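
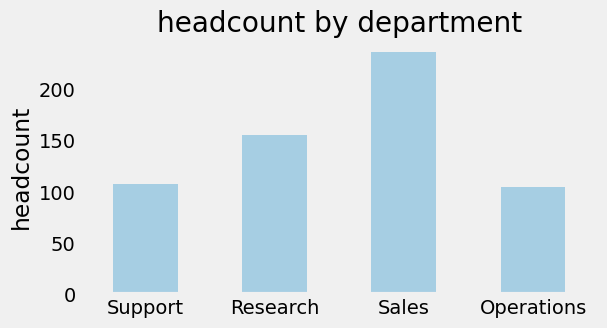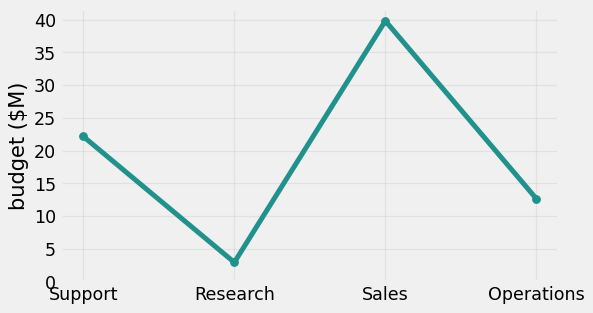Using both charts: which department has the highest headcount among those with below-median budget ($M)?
Chart 2 median budget ($M) ≈ 15; below-median departments: Research, Operations. Among those, Research has the highest headcount (≈ 150).

Research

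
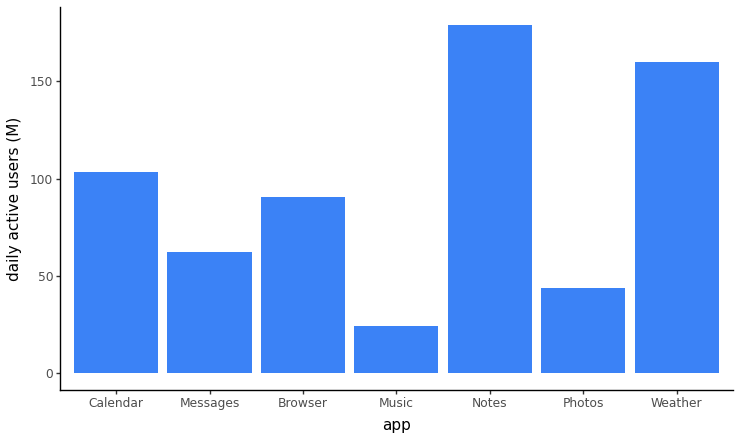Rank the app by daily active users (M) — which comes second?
Top 3: Notes ≈ 180, Weather ≈ 160, Calendar ≈ 100.

Weather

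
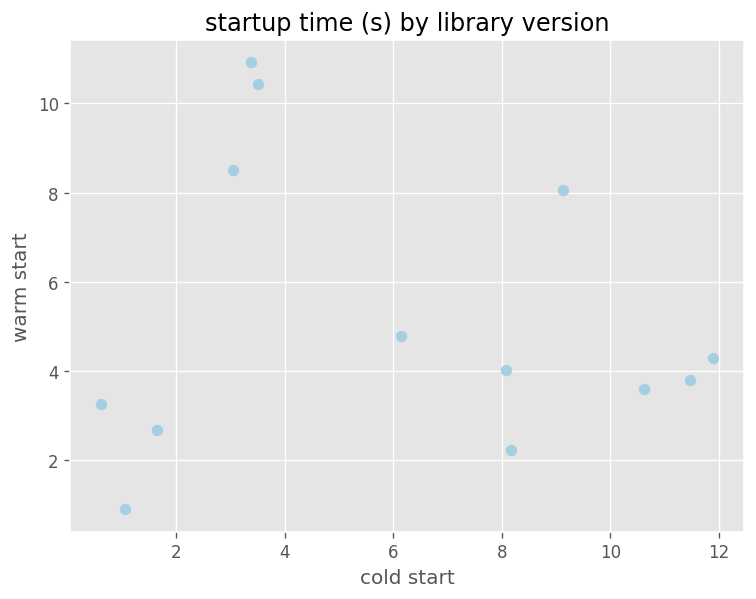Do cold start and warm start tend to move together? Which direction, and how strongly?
Points are roughly uncorrelated; weak (|r| ≈ 0.1).

no clear correlation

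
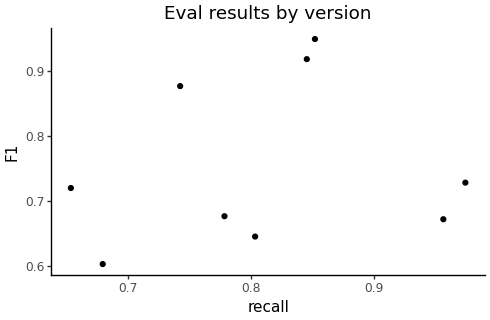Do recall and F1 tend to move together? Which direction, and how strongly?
Points are roughly uncorrelated; weak (|r| ≈ 0.2).

no clear correlation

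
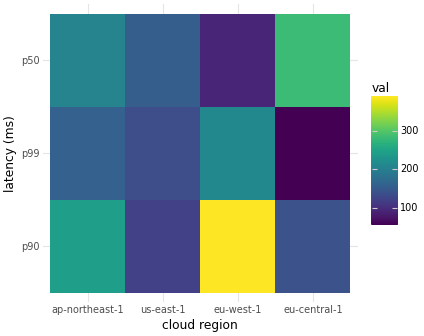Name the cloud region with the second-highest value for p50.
ap-northeast-1

Top 3 for p50: eu-central-1 ≈ 300, ap-northeast-1 ≈ 200, us-east-1 ≈ 150.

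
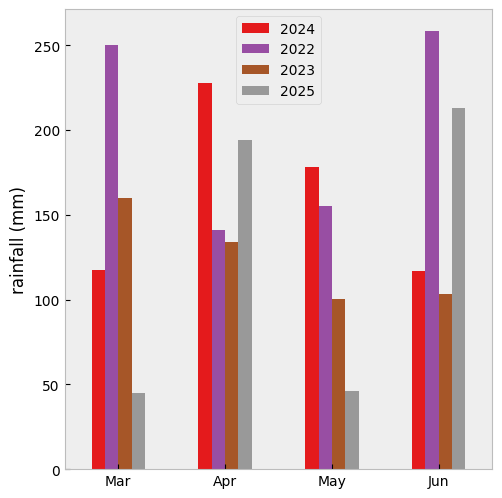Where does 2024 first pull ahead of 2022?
Mar: 2024 ≈ 125 vs 2022 ≈ 250 (not yet); Apr: 2024 ≈ 225 vs 2022 ≈ 150 (first crossover).

Apr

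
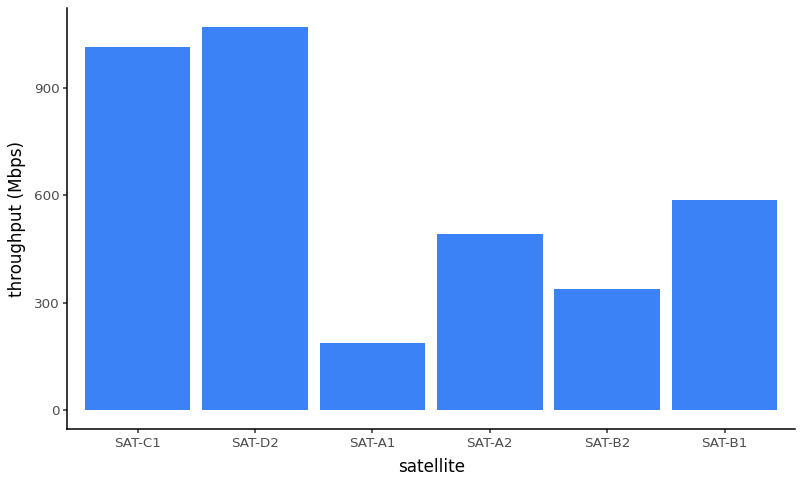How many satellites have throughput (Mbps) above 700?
2

Above 700: SAT-C1, SAT-D2.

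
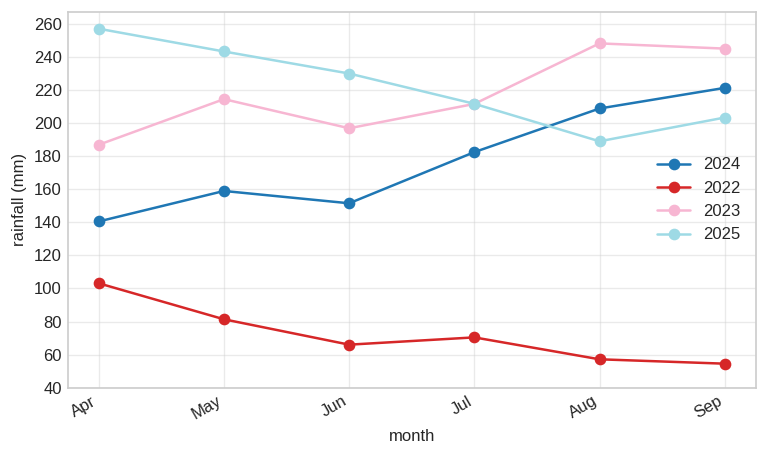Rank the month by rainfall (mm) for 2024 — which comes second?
Aug

Top 3 for 2024: Sep ≈ 220, Aug ≈ 200, Jul ≈ 180.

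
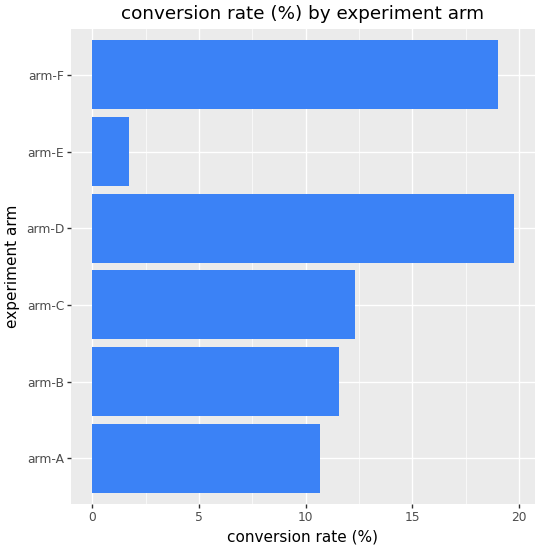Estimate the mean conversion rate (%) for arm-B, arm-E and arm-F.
≈ 11

(12 + 2 + 20) / 3 ≈ 11.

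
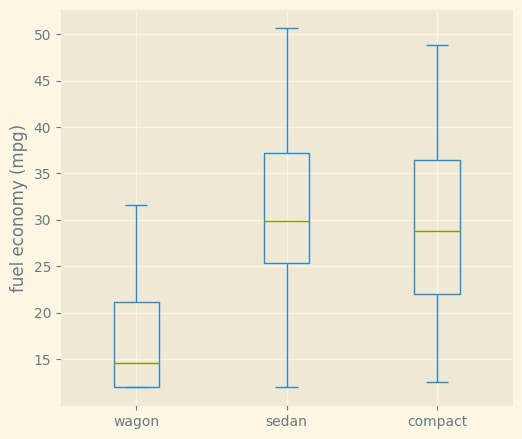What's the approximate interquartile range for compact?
Q3 ≈ 36, Q1 ≈ 22; IQR ≈ 14.

≈ 14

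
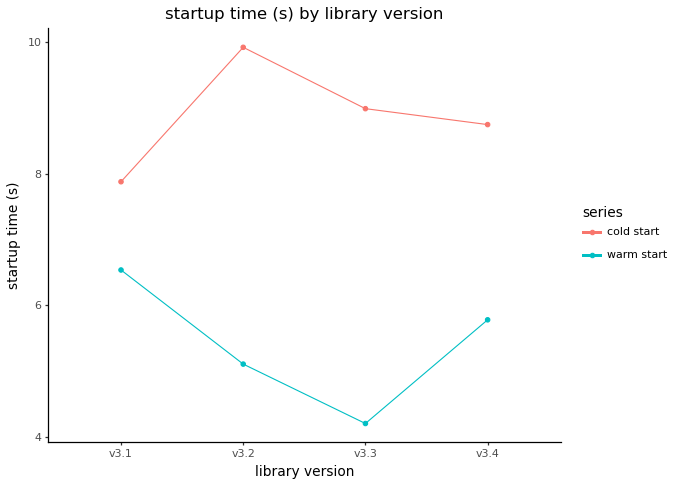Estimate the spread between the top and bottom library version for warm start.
≈ 2.5

Max v3.1 ≈ 6.5, min v3.3 ≈ 4.0; range ≈ 2.5.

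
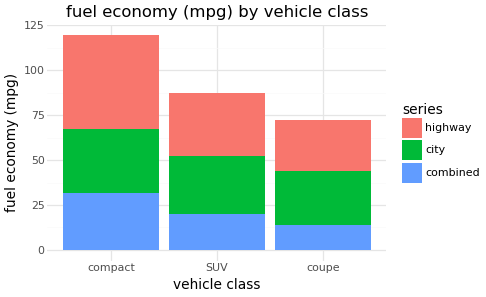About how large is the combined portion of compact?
≈ 30

combined top ≈ 30, bottom ≈ 0; segment ≈ 30.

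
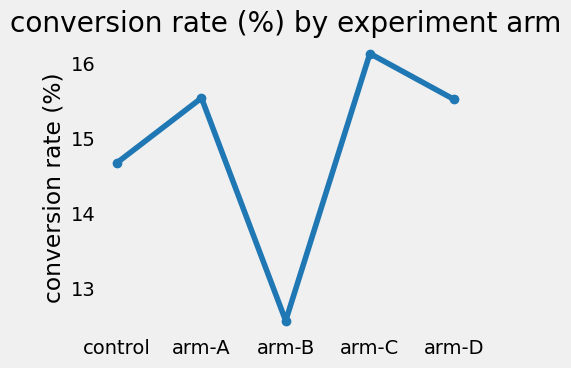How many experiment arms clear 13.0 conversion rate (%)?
Above 13.0: control, arm-A, arm-C, arm-D.

4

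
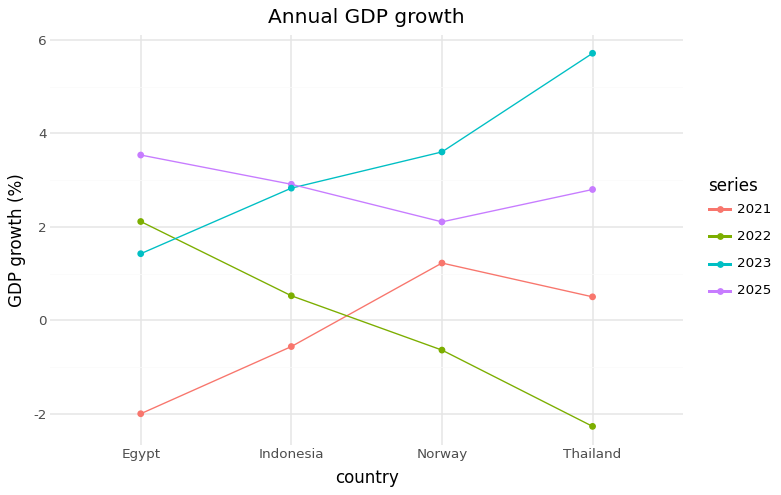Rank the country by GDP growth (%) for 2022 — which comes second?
Indonesia

Top 3 for 2022: Egypt ≈ 2, Indonesia ≈ 1, Norway ≈ -1.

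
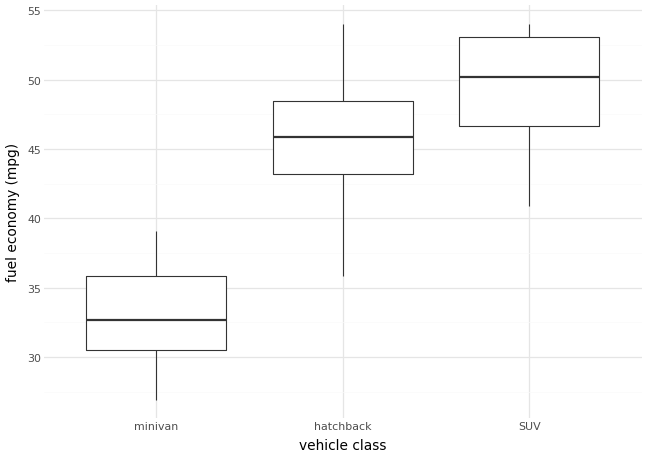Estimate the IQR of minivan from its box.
Q3 ≈ 36, Q1 ≈ 30; IQR ≈ 6.

≈ 6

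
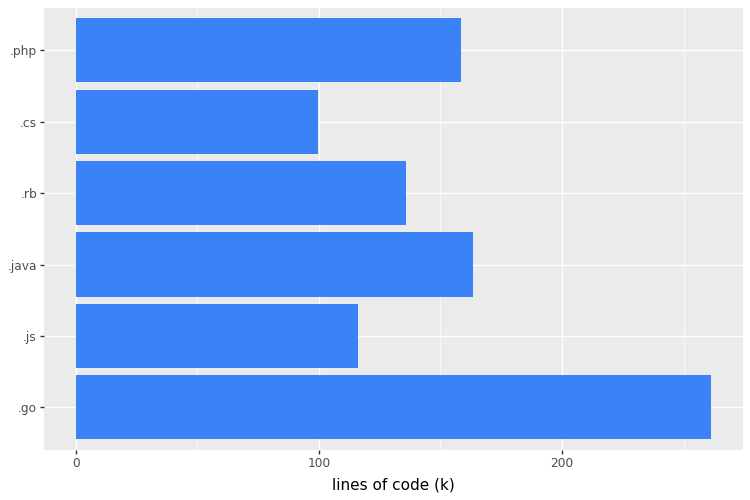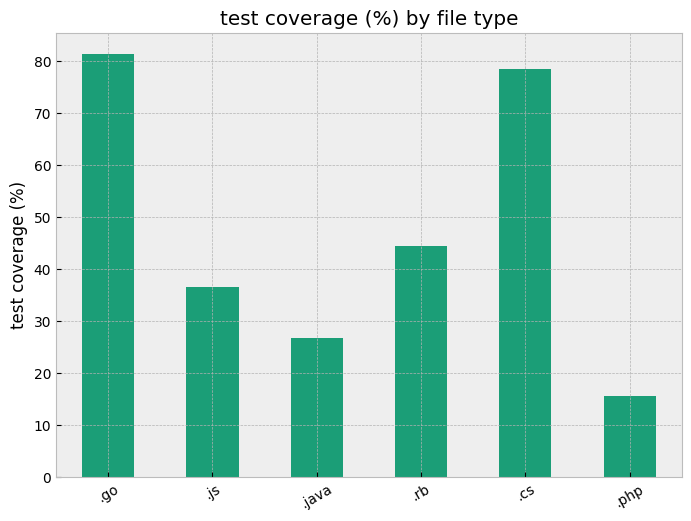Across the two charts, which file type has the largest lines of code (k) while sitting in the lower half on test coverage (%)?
Chart 2 median test coverage (%) ≈ 40; below-median file types: .js, .java, .php. Among those, .java has the highest lines of code (k) (≈ 175).

.java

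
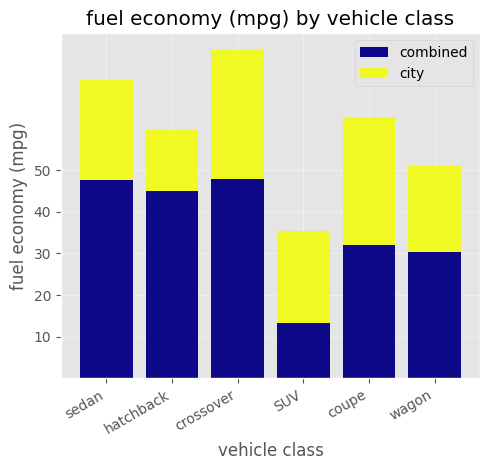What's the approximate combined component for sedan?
≈ 50

combined top ≈ 50, bottom ≈ 0; segment ≈ 50.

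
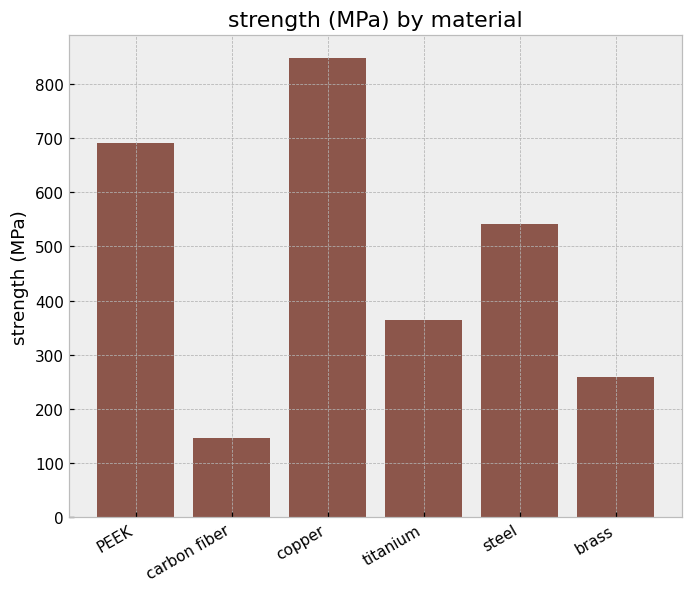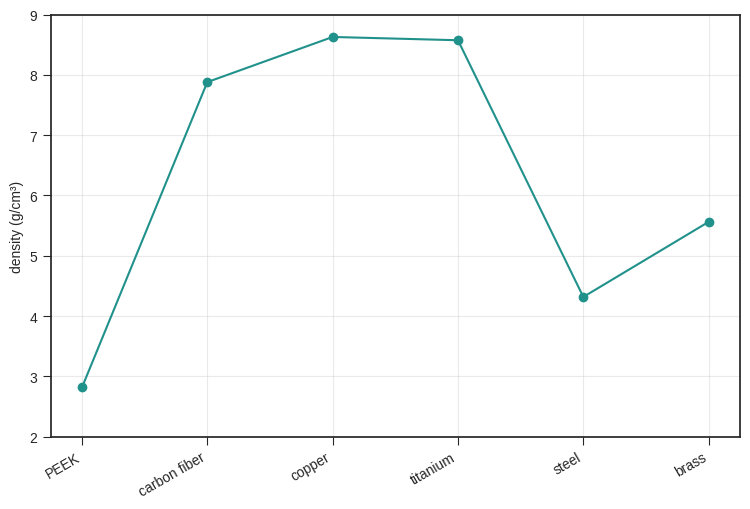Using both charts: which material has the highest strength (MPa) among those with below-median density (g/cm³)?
Chart 2 median density (g/cm³) ≈ 7; below-median materials: PEEK, steel, brass. Among those, PEEK has the highest strength (MPa) (≈ 700).

PEEK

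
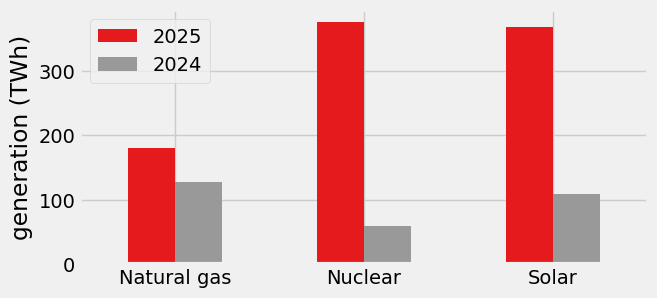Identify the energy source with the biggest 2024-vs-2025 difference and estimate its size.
Nuclear, ≈ 350 TWh

Nuclear: 2024 ≈ 50, 2025 ≈ 400 → gap ≈ 350. Next-largest (Solar) is only ≈ 250.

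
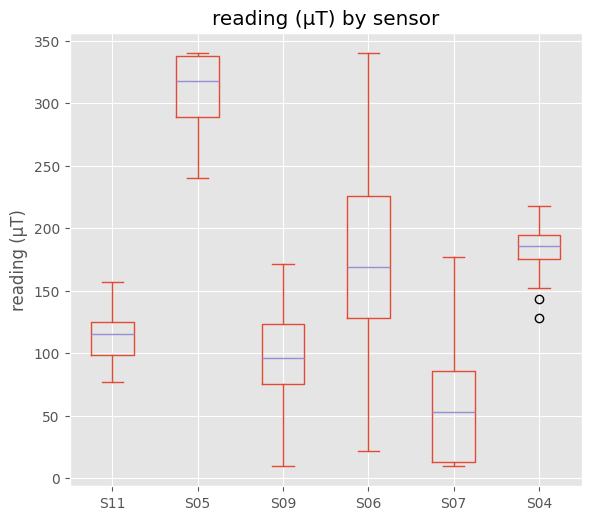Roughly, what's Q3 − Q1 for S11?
Q3 ≈ 125, Q1 ≈ 100; IQR ≈ 25.

≈ 25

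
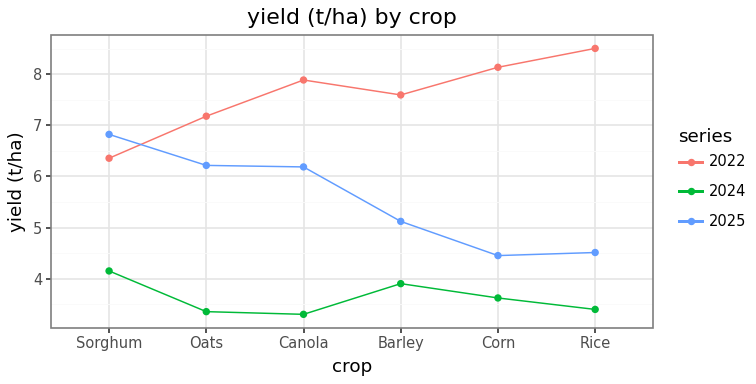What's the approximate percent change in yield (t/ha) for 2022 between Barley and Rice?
Barley ≈ 7.5, Rice ≈ 8.5; (8.5 − 7.5) / 7.5 ≈ +13.3%.

≈ +13.3%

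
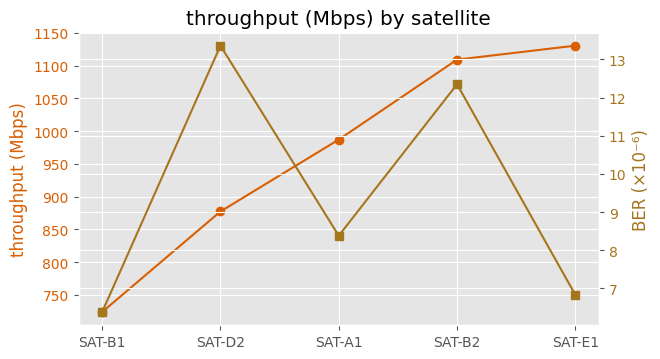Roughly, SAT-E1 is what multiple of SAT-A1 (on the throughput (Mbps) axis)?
≈ 1.15×

SAT-E1 ≈ 1150, SAT-A1 ≈ 1000; 1150/1000 ≈ 1.15.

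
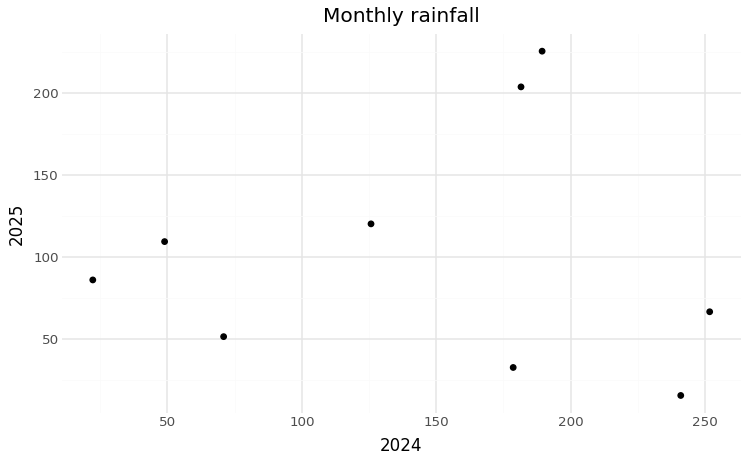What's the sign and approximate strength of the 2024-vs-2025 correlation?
Points are roughly uncorrelated; weak (|r| ≈ 0.0).

no clear correlation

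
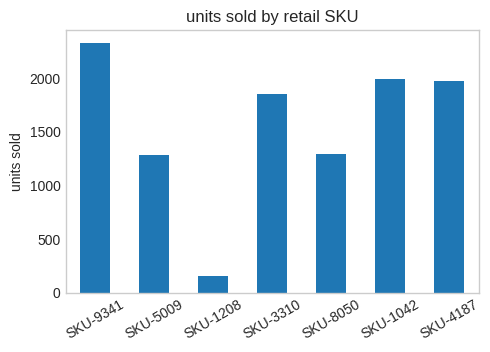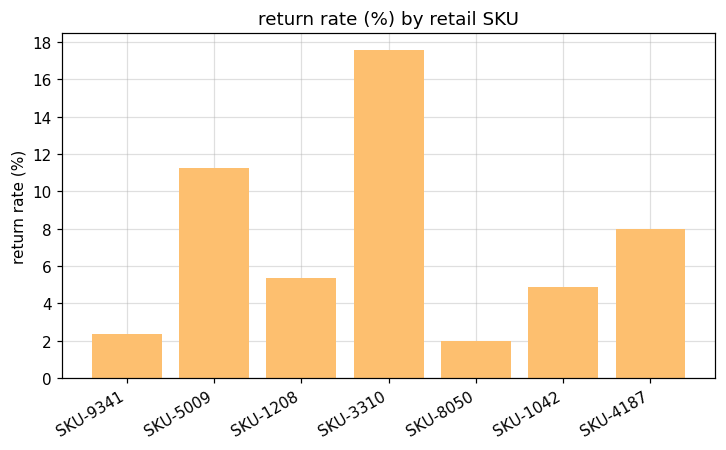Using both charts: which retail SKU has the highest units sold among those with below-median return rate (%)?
SKU-9341

Chart 2 median return rate (%) ≈ 6; below-median retail SKUs: SKU-9341, SKU-8050, SKU-1042. Among those, SKU-9341 has the highest units sold (≈ 2500).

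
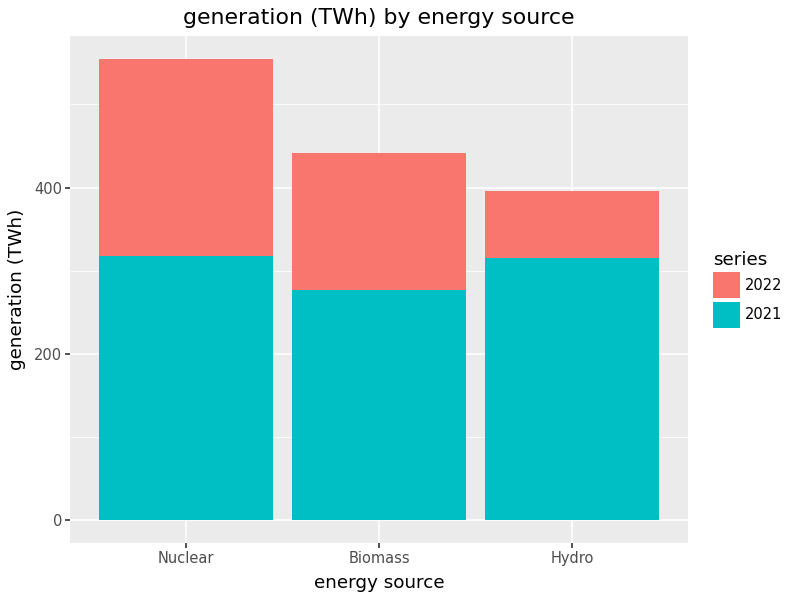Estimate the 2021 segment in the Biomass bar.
≈ 300

2021 top ≈ 300, bottom ≈ 0; segment ≈ 300.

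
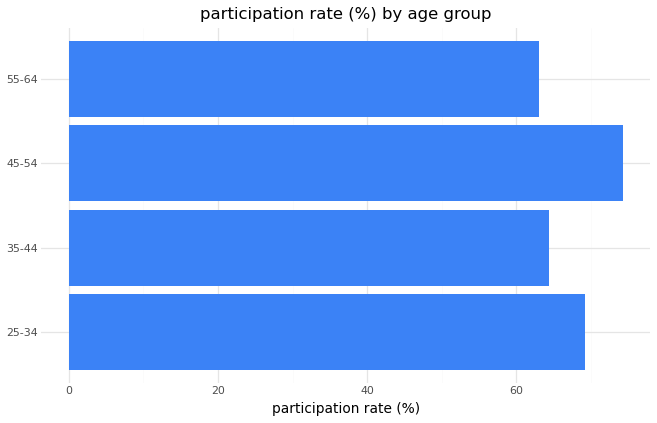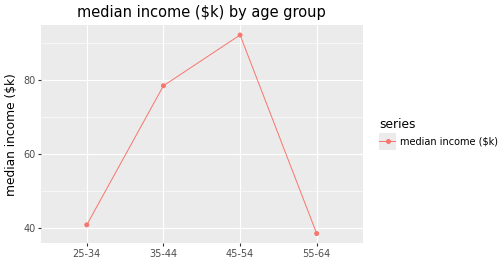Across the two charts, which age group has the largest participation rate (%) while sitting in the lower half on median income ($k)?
25-34

Chart 2 median median income ($k) ≈ 60; below-median age groups: 25-34, 55-64. Among those, 25-34 has the highest participation rate (%) (≈ 70).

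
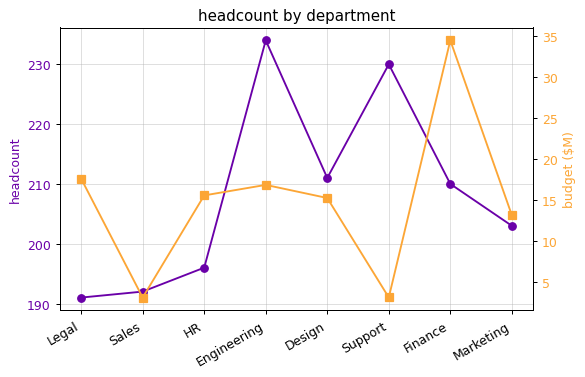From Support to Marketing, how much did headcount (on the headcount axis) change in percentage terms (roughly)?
Support ≈ 230, Marketing ≈ 205; (205 − 230) / 230 ≈ -10.9%.

≈ -10.9%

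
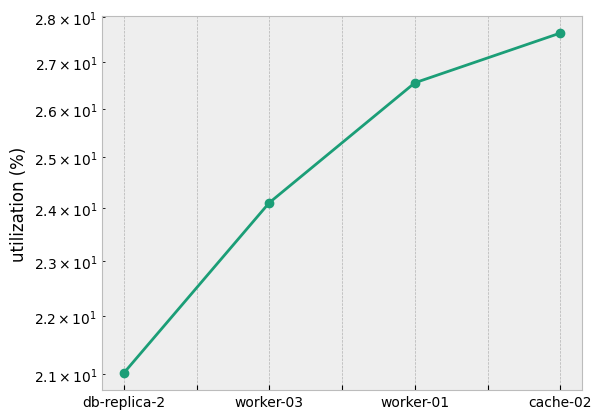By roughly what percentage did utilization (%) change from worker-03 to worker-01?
≈ +12.5%

worker-03 ≈ 24, worker-01 ≈ 27; (27 − 24) / 24 ≈ +12.5%.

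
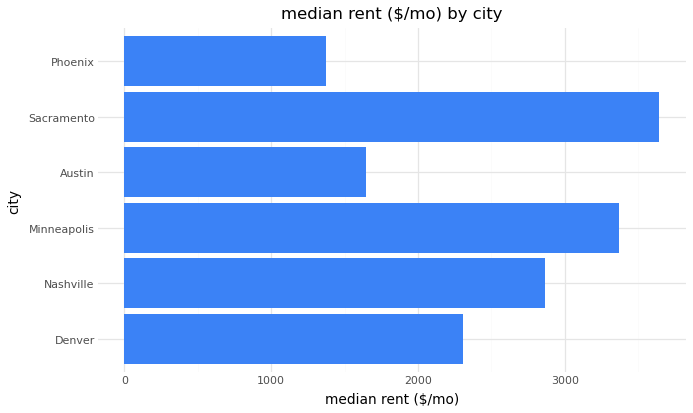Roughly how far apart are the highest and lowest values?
Max Sacramento ≈ 3500, min Phoenix ≈ 1500; range ≈ 2000.

≈ 2000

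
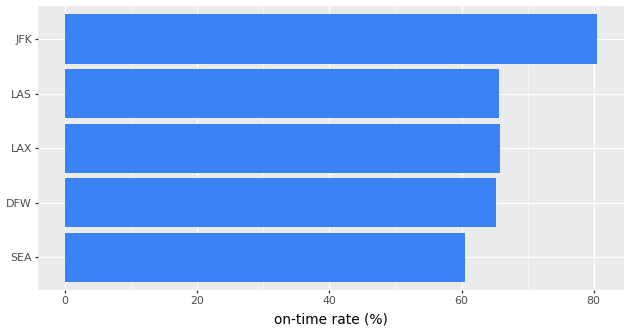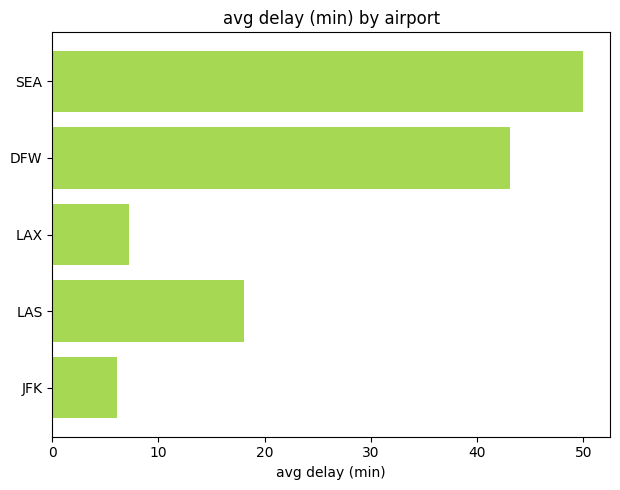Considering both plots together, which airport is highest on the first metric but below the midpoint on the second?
Chart 2 median avg delay (min) ≈ 20; below-median airports: LAX, JFK. Among those, JFK has the highest on-time rate (%) (≈ 80).

JFK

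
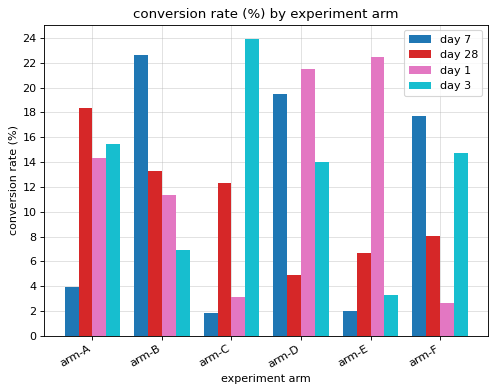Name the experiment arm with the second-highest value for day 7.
arm-D

Top 3 for day 7: arm-B ≈ 22, arm-D ≈ 20, arm-F ≈ 18.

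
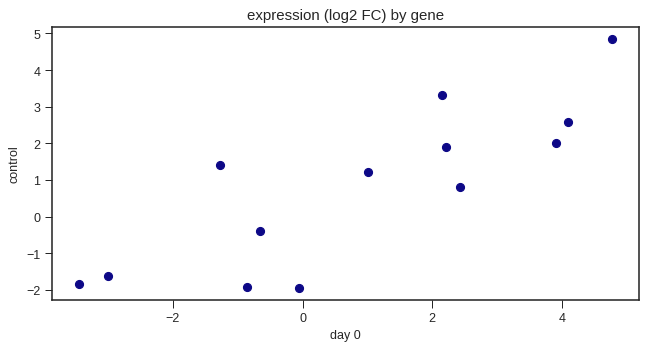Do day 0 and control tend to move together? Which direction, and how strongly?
Points are positively correlated; strong (|r| ≈ 0.8).

positive, strong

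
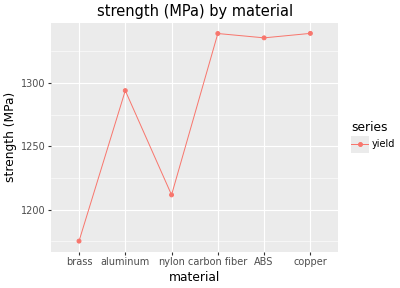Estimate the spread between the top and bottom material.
Max copper ≈ 1340, min brass ≈ 1180; range ≈ 160.

≈ 160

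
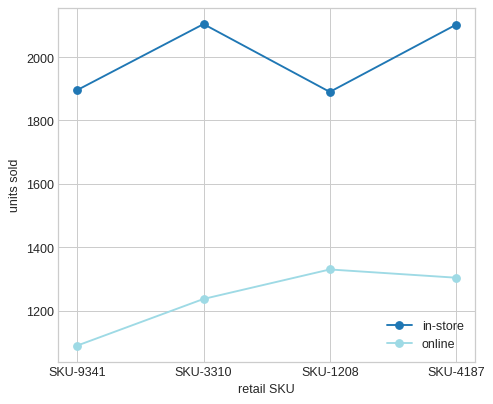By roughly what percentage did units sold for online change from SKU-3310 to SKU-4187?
≈ +8.3%

SKU-3310 ≈ 1200, SKU-4187 ≈ 1300; (1300 − 1200) / 1200 ≈ +8.3%.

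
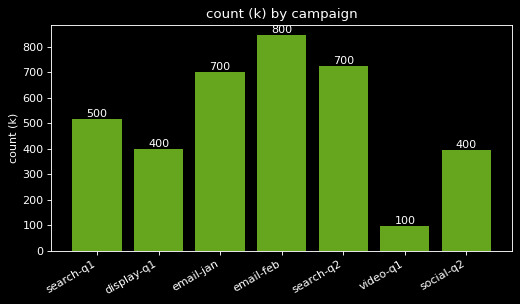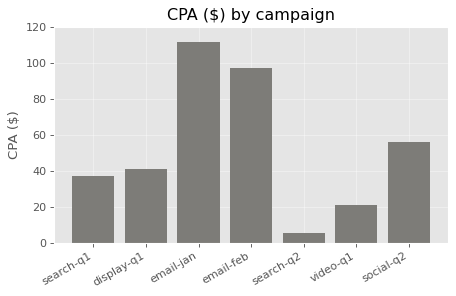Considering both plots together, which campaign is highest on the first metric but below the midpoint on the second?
search-q2

Chart 2 median CPA ($) ≈ 40; below-median campaigns: search-q1, search-q2, video-q1. Among those, search-q2 has the highest count (k) (≈ 700).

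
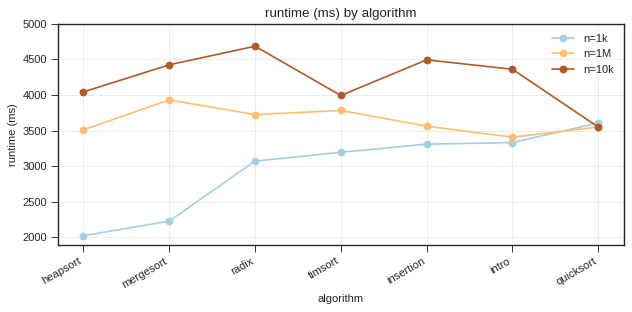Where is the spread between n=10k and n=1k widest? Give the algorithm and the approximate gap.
mergesort: n=10k ≈ 4500, n=1k ≈ 2000 → gap ≈ 2500. Next-largest (heapsort) is only ≈ 2000.

mergesort, ≈ 2500 ms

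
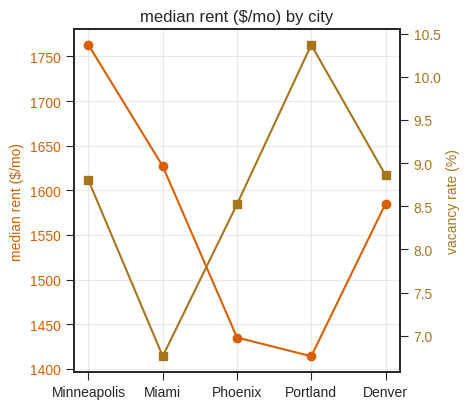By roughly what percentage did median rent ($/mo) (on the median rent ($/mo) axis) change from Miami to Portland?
≈ -15.2%

Miami ≈ 1650, Portland ≈ 1400; (1400 − 1650) / 1650 ≈ -15.2%.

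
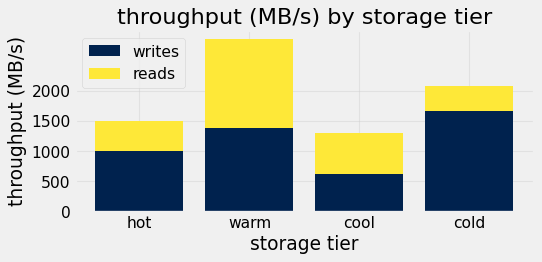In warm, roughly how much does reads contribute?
reads top ≈ 3000, bottom ≈ 1500; segment ≈ 1500.

≈ 1500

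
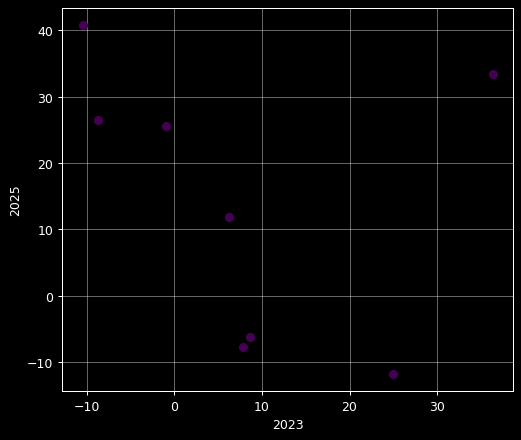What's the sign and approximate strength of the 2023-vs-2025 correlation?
negative, weak

Points are negatively correlated; weak (|r| ≈ 0.3).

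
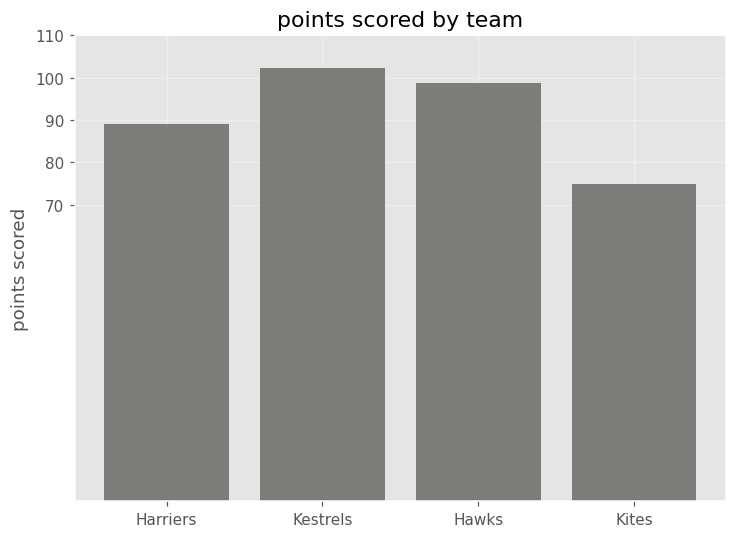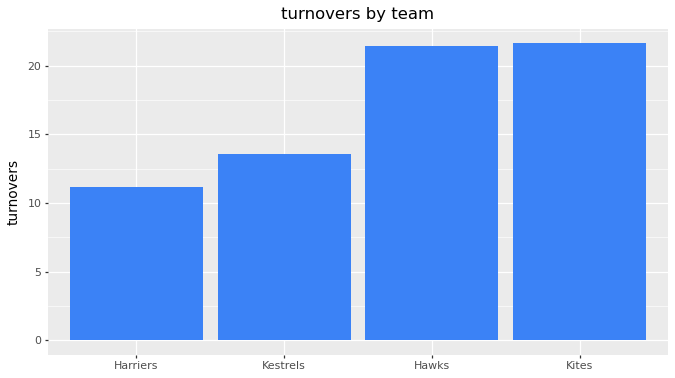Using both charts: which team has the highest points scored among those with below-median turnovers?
Kestrels

Chart 2 median turnovers ≈ 18; below-median teams: Harriers, Kestrels. Among those, Kestrels has the highest points scored (≈ 100).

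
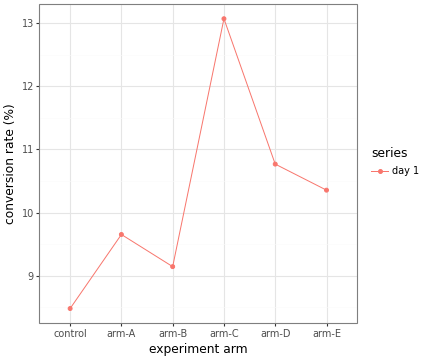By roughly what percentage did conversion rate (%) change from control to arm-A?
control ≈ 8.5, arm-A ≈ 9.5; (9.5 − 8.5) / 8.5 ≈ +11.8%.

≈ +11.8%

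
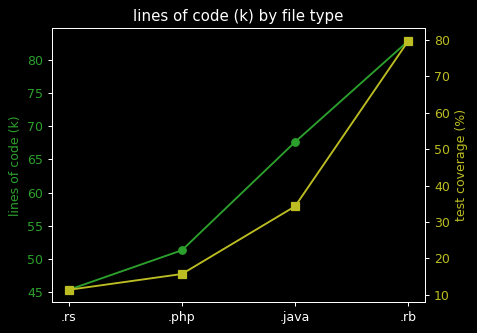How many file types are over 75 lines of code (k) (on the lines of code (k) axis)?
1

Above 75: .rb.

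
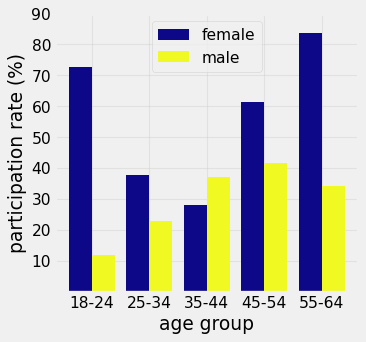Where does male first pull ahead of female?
35-44

25-34: male ≈ 20 vs female ≈ 40 (not yet); 35-44: male ≈ 40 vs female ≈ 30 (first crossover).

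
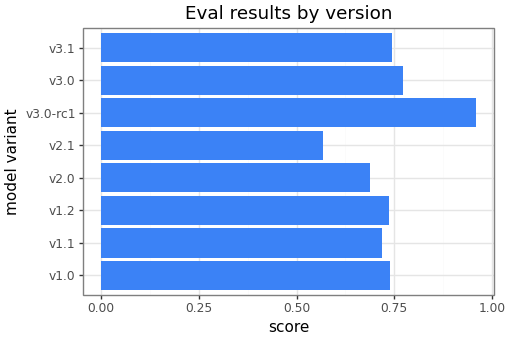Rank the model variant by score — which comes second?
Top 3: v3.0-rc1 ≈ 1.0, v3.0 ≈ 0.8, v3.1 ≈ 0.7.

v3.0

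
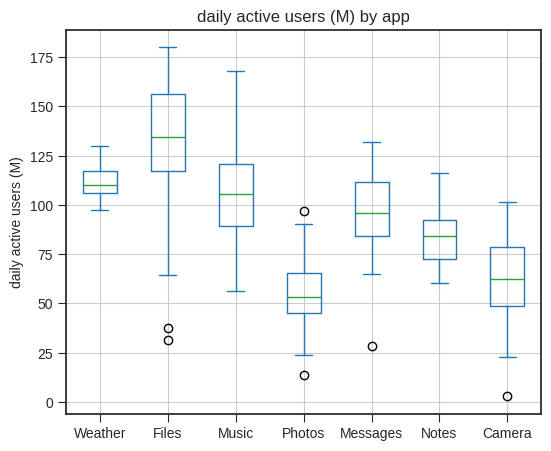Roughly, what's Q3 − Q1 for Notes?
Q3 ≈ 90, Q1 ≈ 70; IQR ≈ 20.

≈ 20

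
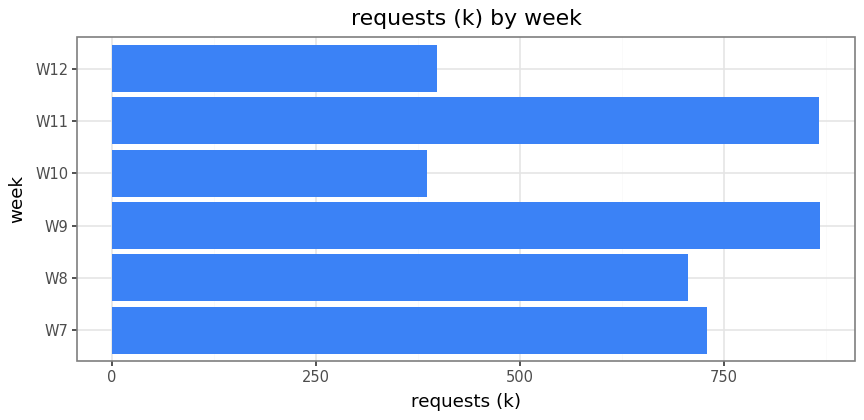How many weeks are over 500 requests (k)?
Above 500: W7, W8, W9, W11.

4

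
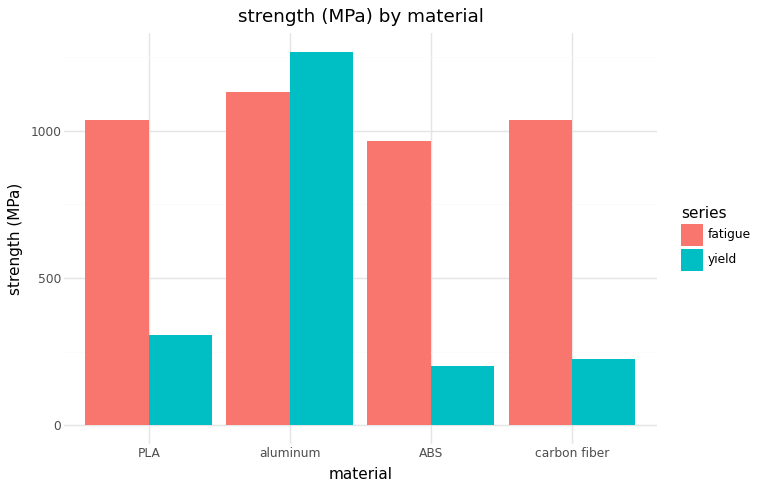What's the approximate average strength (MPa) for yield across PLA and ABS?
≈ 300

(400 + 200) / 2 ≈ 300.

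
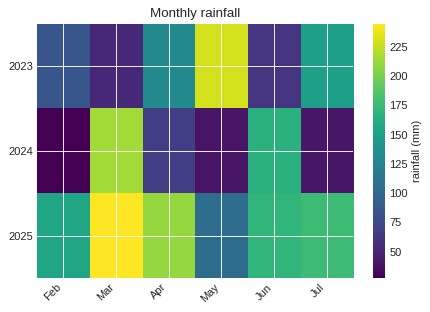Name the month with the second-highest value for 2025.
Top 3 for 2025: Mar ≈ 240, Apr ≈ 220, Jul ≈ 180.

Apr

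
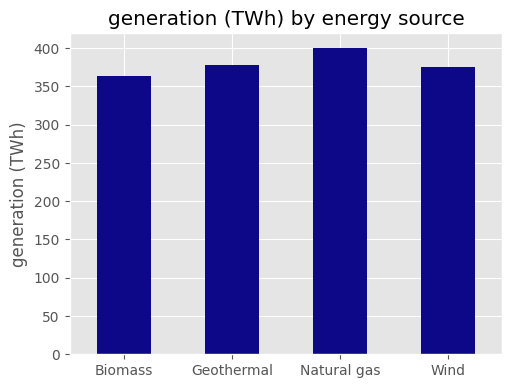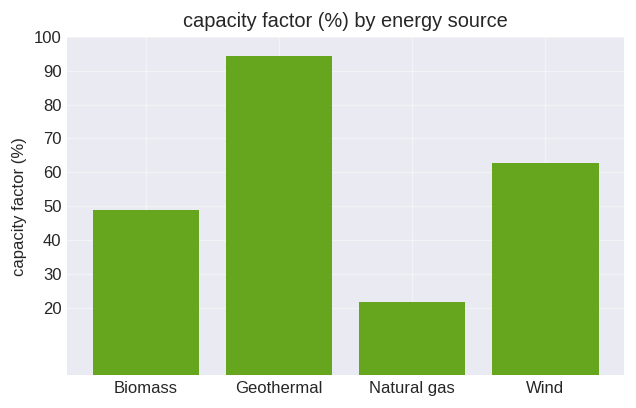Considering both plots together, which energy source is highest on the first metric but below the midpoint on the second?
Chart 2 median capacity factor (%) ≈ 60; below-median energy sources: Biomass, Natural gas. Among those, Natural gas has the highest generation (TWh) (≈ 400).

Natural gas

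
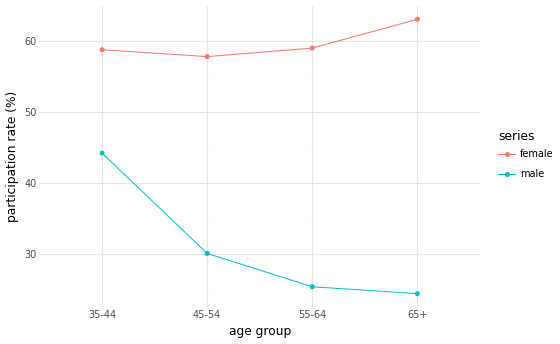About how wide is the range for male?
Max 35-44 ≈ 45, min 65+ ≈ 25; range ≈ 20.

≈ 20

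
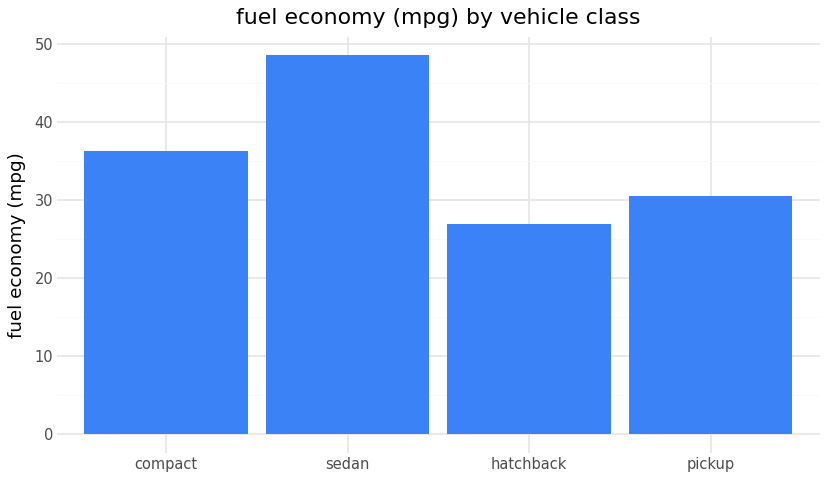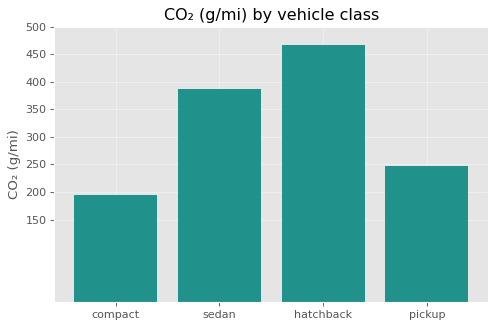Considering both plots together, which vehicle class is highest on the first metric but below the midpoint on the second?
Chart 2 median CO₂ (g/mi) ≈ 300; below-median vehicle classes: compact, pickup. Among those, compact has the highest fuel economy (mpg) (≈ 35).

compact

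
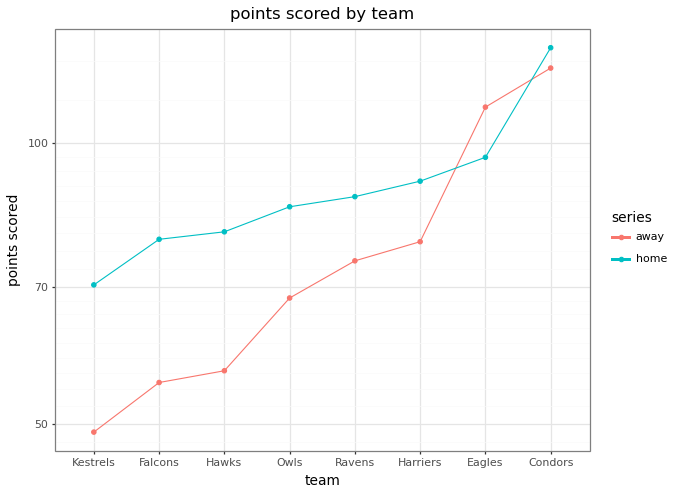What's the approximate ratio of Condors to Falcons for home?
≈ 1.62×

Condors ≈ 130, Falcons ≈ 80; 130/80 ≈ 1.62.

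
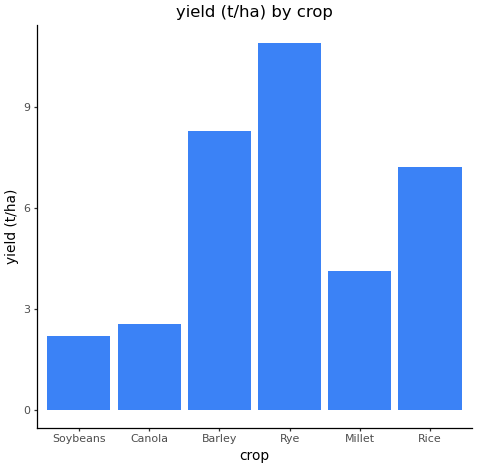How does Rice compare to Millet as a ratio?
Rice ≈ 7, Millet ≈ 4; 7/4 ≈ 1.75.

≈ 1.75×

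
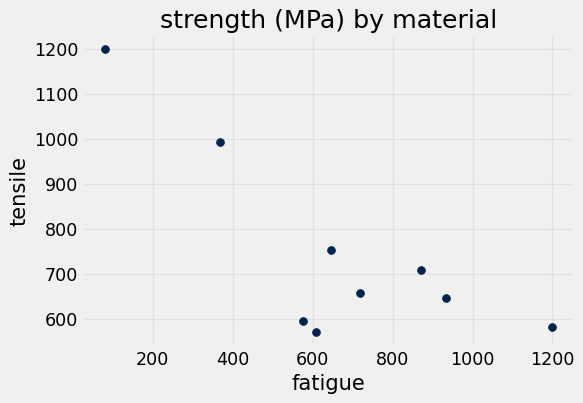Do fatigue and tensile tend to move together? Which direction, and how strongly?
Points are negatively correlated; strong (|r| ≈ 0.8).

negative, strong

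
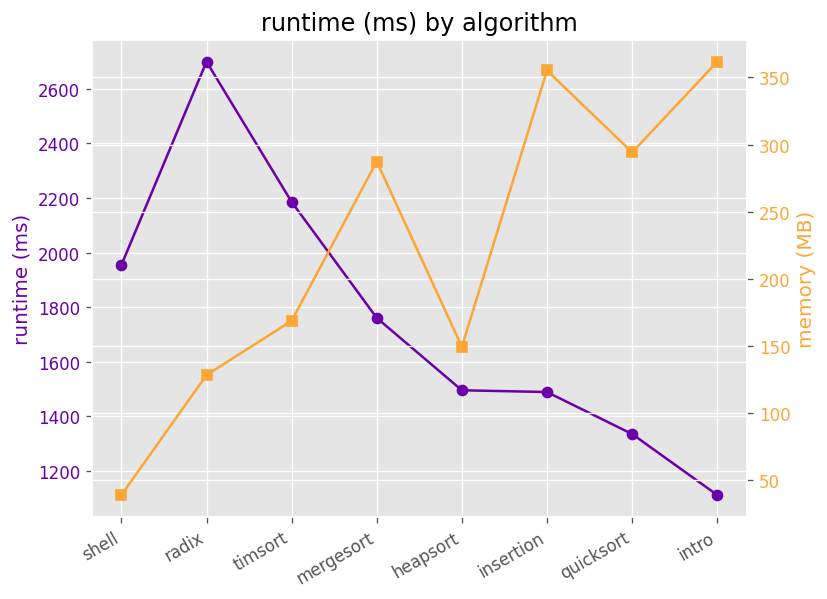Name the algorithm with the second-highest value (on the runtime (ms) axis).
Top 3 (on the runtime (ms) axis): radix ≈ 2600, timsort ≈ 2200, shell ≈ 2000.

timsort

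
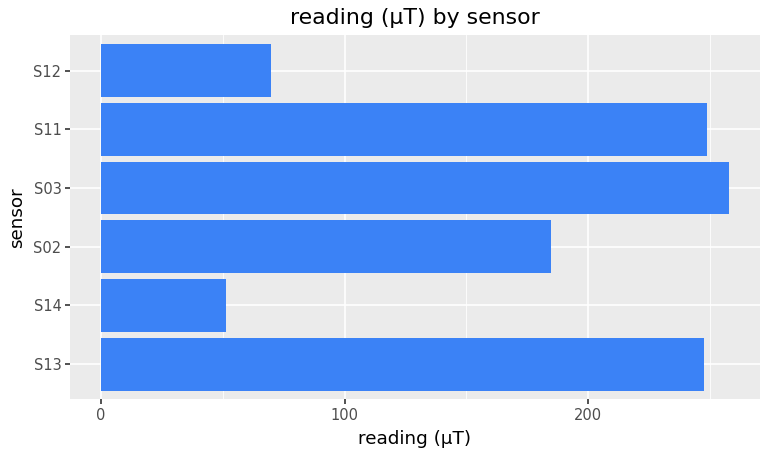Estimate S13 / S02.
S13 ≈ 250, S02 ≈ 175; 250/175 ≈ 1.43.

≈ 1.43×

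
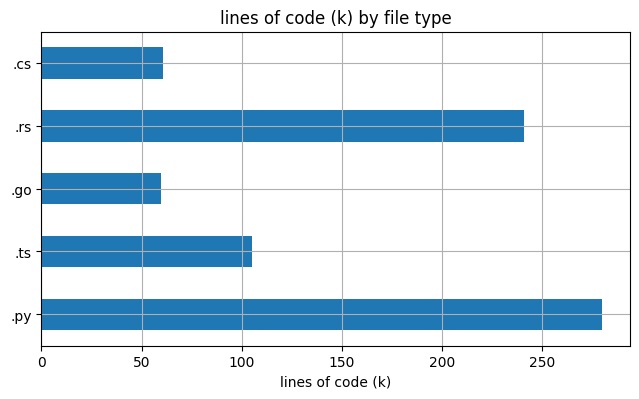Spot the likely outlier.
.py ≈ 275; the rest sit between ≈ 50 and ≈ 250.

.py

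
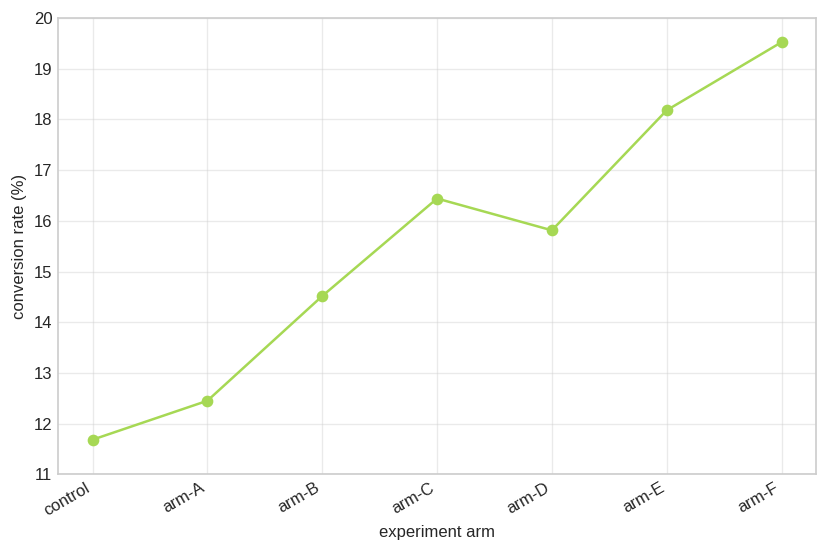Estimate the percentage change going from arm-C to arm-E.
≈ +12.5%

arm-C ≈ 16, arm-E ≈ 18; (18 − 16) / 16 ≈ +12.5%.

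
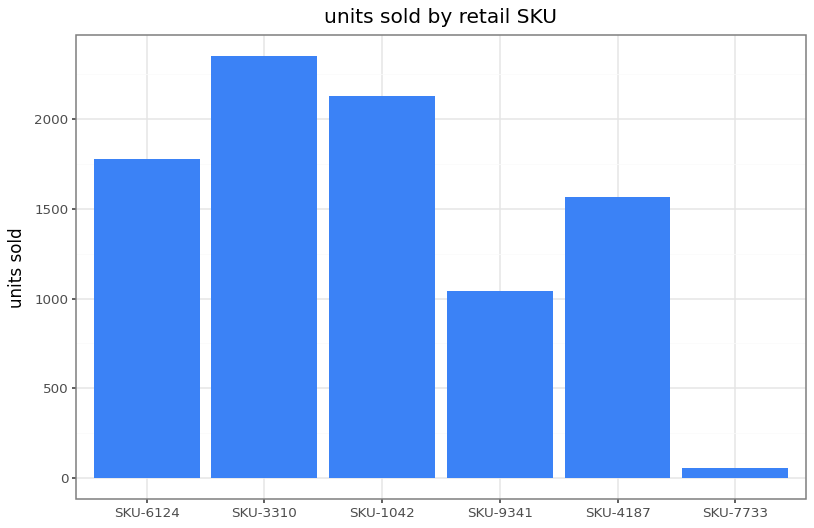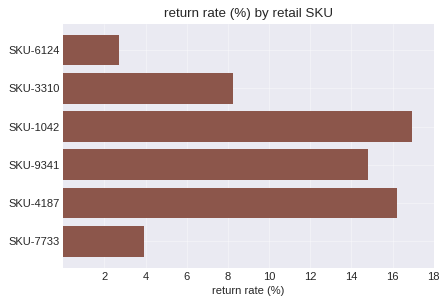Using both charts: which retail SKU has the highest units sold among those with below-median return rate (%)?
Chart 2 median return rate (%) ≈ 12; below-median retail SKUs: SKU-6124, SKU-3310, SKU-7733. Among those, SKU-3310 has the highest units sold (≈ 2500).

SKU-3310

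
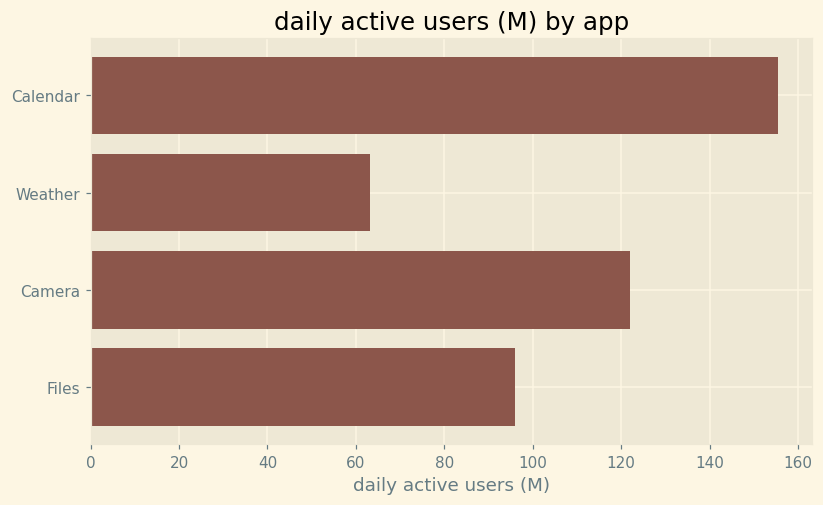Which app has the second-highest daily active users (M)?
Top 3: Calendar ≈ 160, Camera ≈ 120, Files ≈ 100.

Camera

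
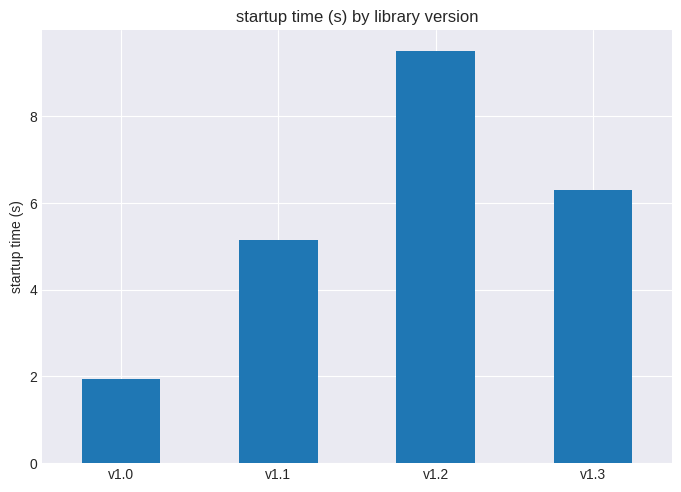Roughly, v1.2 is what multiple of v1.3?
v1.2 ≈ 10, v1.3 ≈ 6; 10/6 ≈ 1.67.

≈ 1.67×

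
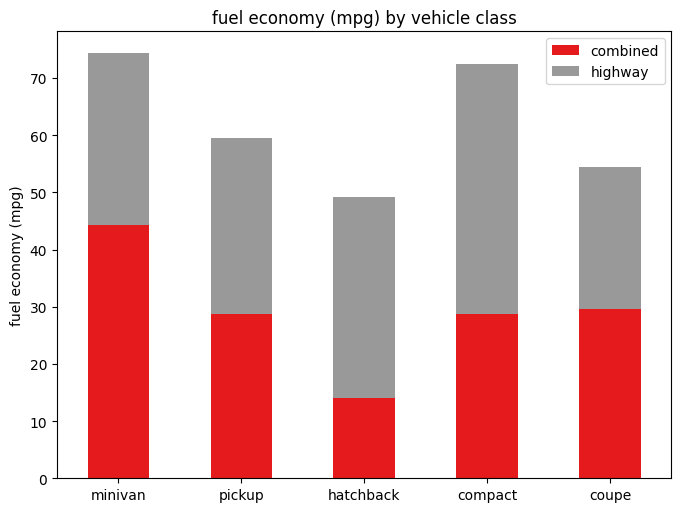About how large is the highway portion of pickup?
highway top ≈ 60, bottom ≈ 30; segment ≈ 30.

≈ 30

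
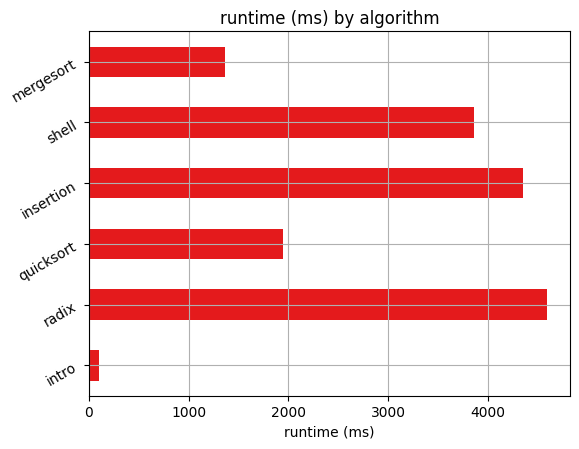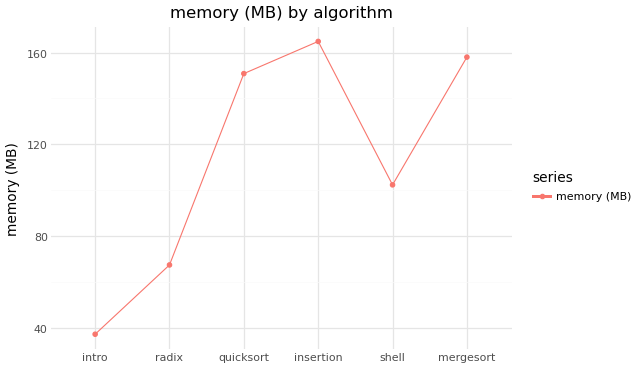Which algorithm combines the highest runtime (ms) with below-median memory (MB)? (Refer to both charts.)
radix

Chart 2 median memory (MB) ≈ 120; below-median algorithms: intro, radix, shell. Among those, radix has the highest runtime (ms) (≈ 4500).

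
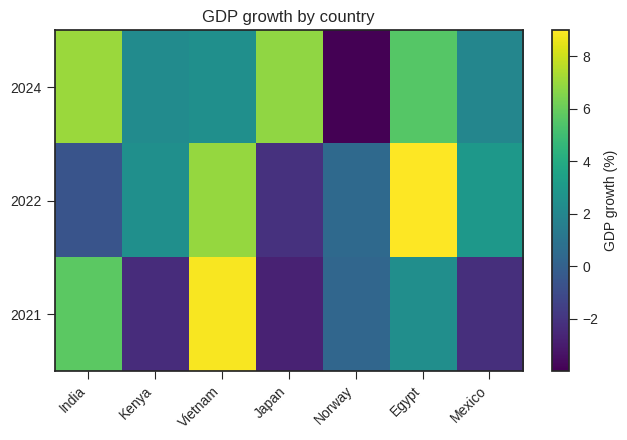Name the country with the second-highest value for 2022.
Top 3 for 2022: Egypt ≈ 8, Vietnam ≈ 6, Mexico ≈ 2.

Vietnam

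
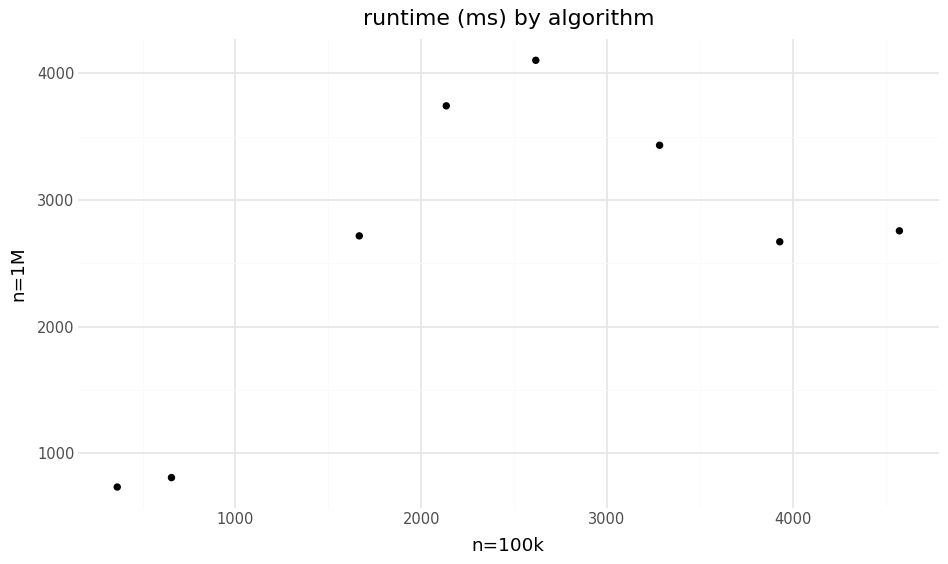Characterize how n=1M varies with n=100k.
positive, moderate

Points are positively correlated; moderate (|r| ≈ 0.6).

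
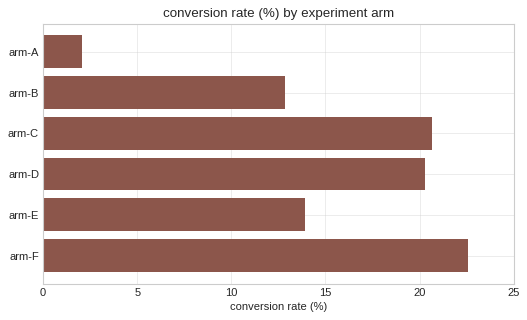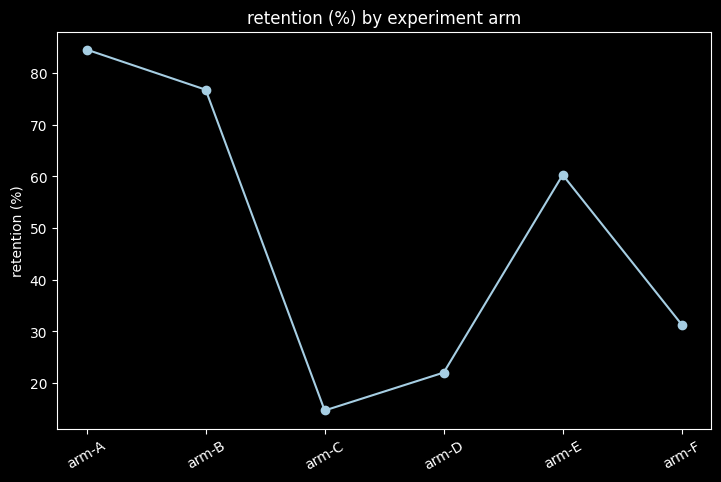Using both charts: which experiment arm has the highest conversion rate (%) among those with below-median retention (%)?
Chart 2 median retention (%) ≈ 50; below-median experiment arms: arm-C, arm-D, arm-F. Among those, arm-F has the highest conversion rate (%) (≈ 25).

arm-F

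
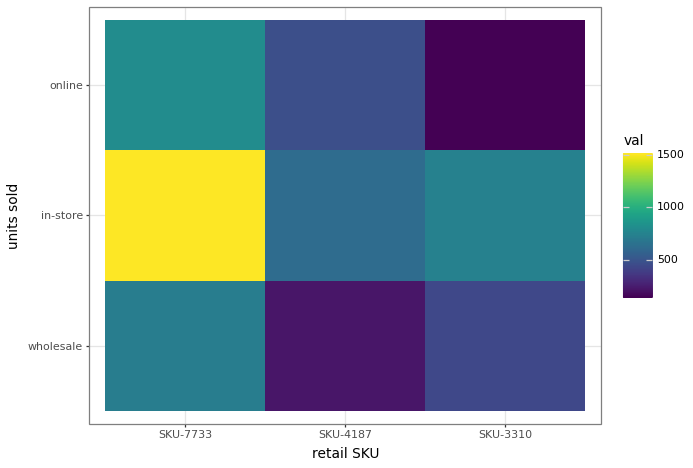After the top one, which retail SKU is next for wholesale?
Top 3 for wholesale: SKU-7733 ≈ 800, SKU-3310 ≈ 400, SKU-4187 ≈ 200.

SKU-3310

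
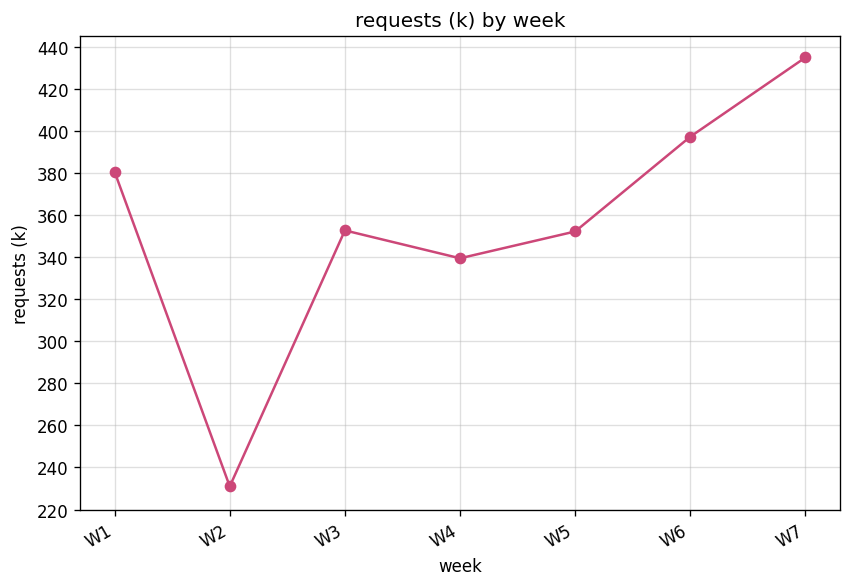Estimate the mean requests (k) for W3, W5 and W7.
(360 + 360 + 440) / 3 ≈ 387.

≈ 387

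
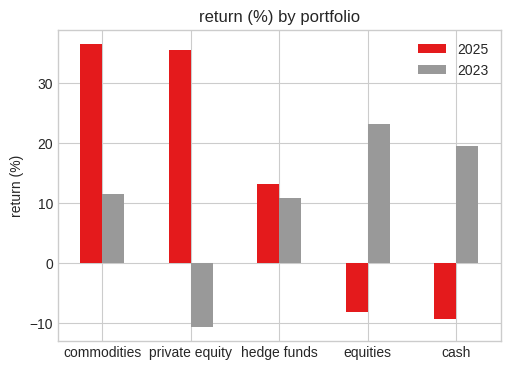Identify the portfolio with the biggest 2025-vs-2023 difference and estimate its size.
private equity, ≈ 45 %

private equity: 2025 ≈ 35, 2023 ≈ -10 → gap ≈ 45. Next-largest (equities) is only ≈ 35.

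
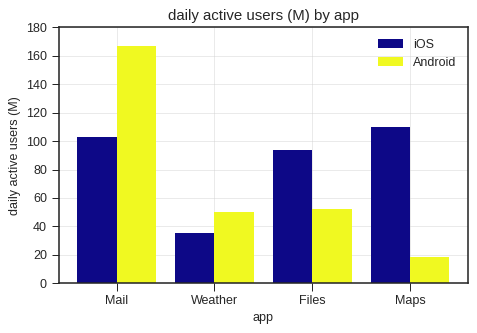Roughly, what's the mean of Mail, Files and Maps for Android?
≈ 80

(160 + 60 + 20) / 3 ≈ 80.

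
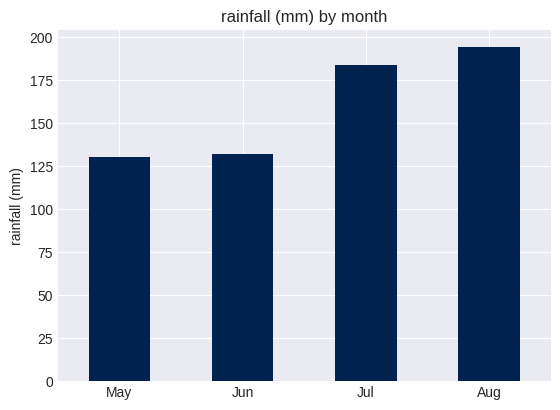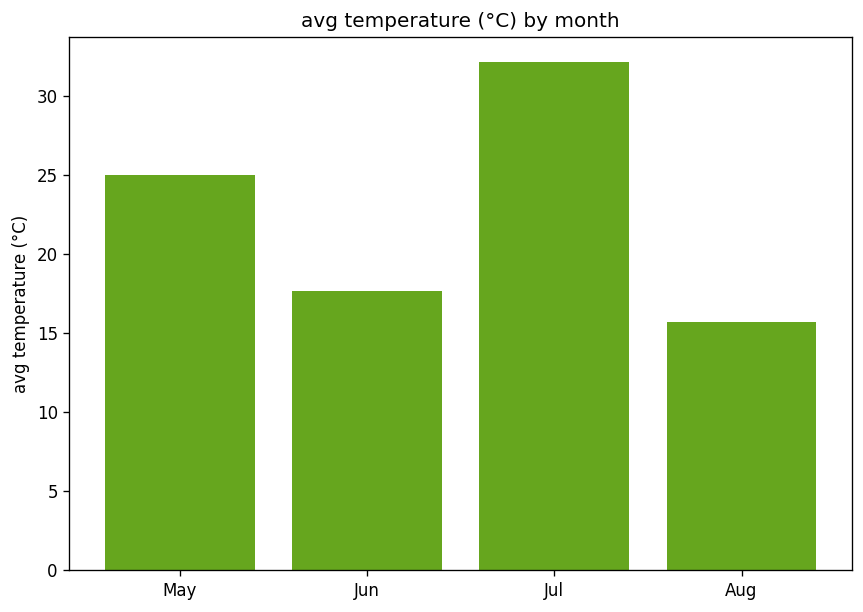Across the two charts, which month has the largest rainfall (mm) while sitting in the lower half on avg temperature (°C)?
Chart 2 median avg temperature (°C) ≈ 20; below-median months: Jun, Aug. Among those, Aug has the highest rainfall (mm) (≈ 200).

Aug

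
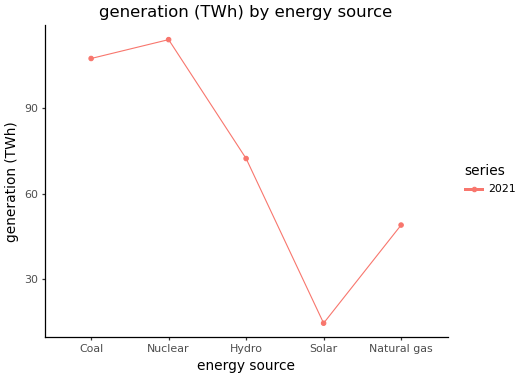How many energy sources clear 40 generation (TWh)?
4

Above 40: Coal, Nuclear, Hydro, Natural gas.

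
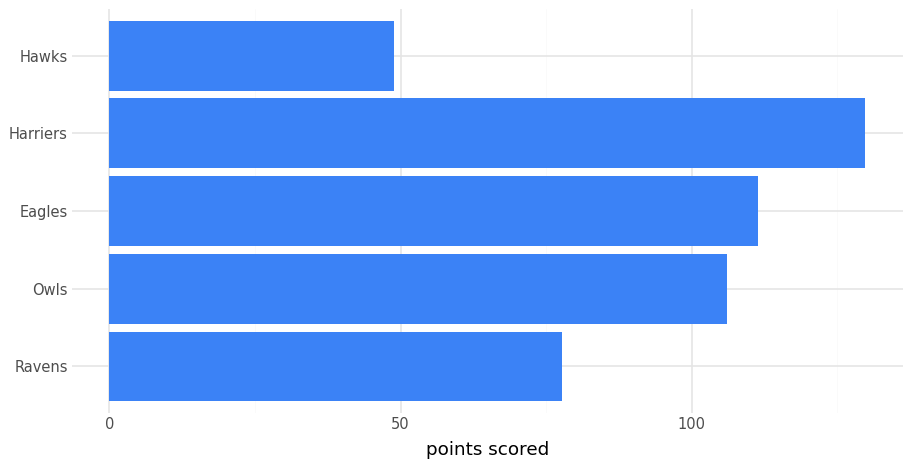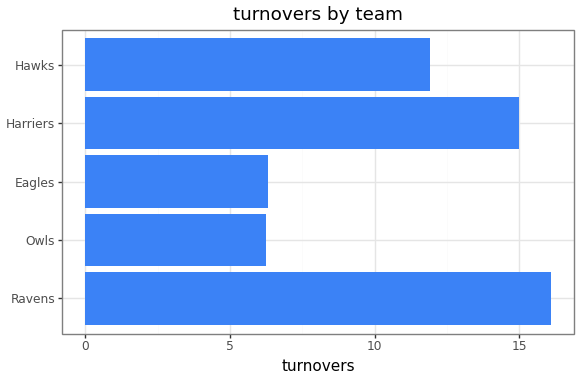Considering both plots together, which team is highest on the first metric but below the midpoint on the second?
Chart 2 median turnovers ≈ 12; below-median teams: Owls, Eagles. Among those, Eagles has the highest points scored (≈ 120).

Eagles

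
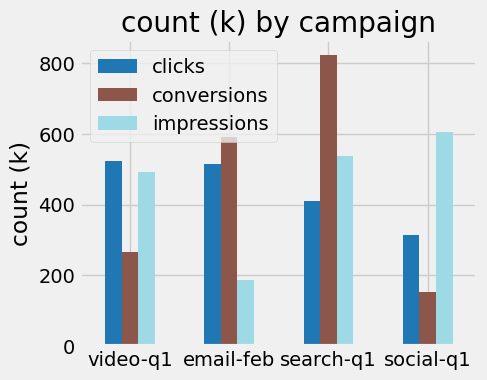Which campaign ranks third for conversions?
Top 4 for conversions: search-q1 ≈ 800, email-feb ≈ 600, video-q1 ≈ 300, social-q1 ≈ 200.

video-q1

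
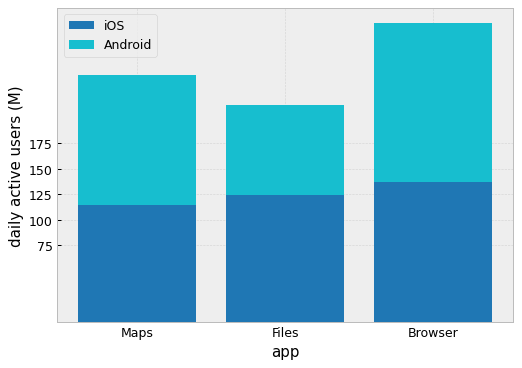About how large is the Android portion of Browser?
Android top ≈ 300, bottom ≈ 125; segment ≈ 175.

≈ 175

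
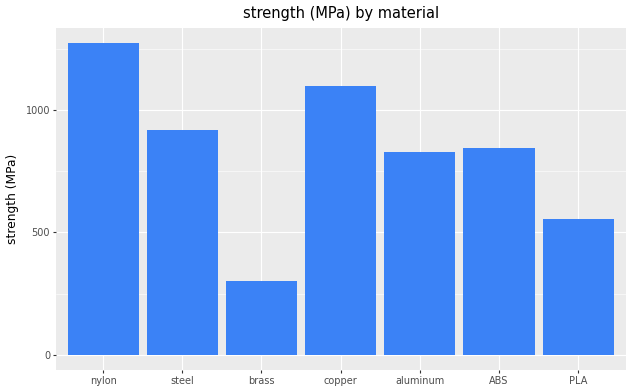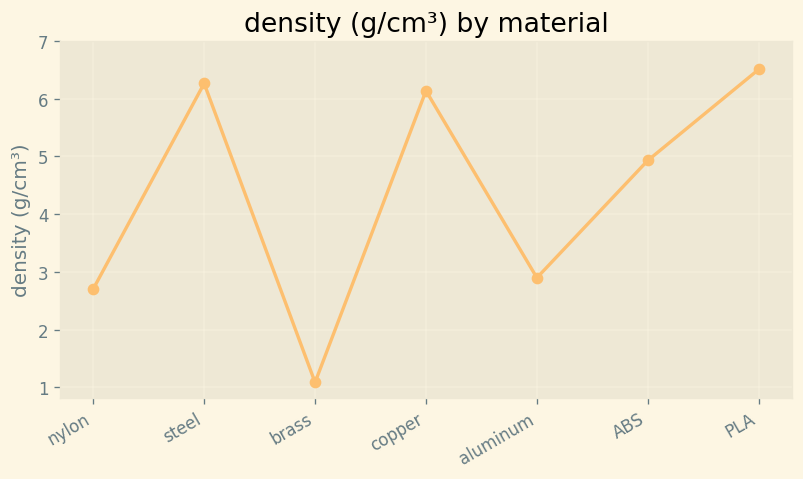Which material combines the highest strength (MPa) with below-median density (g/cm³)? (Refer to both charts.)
Chart 2 median density (g/cm³) ≈ 5; below-median materials: nylon, brass, aluminum. Among those, nylon has the highest strength (MPa) (≈ 1200).

nylon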